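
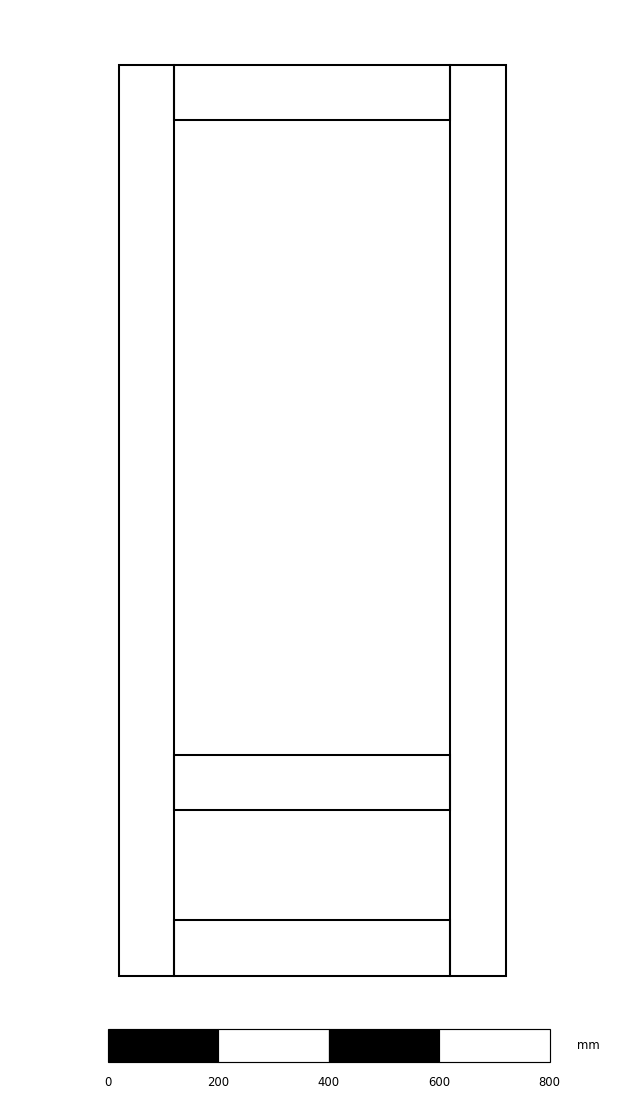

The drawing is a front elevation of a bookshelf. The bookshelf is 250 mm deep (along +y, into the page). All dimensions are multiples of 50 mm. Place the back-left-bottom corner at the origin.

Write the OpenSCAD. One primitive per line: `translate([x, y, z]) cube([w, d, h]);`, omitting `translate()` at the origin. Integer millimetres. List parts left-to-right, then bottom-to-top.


cube([100, 250, 1650]);
translate([100, 0, 0]) cube([500, 250, 100]);
translate([100, 0, 300]) cube([500, 250, 100]);
translate([100, 0, 1550]) cube([500, 250, 100]);
translate([600, 0, 0]) cube([100, 250, 1650]);


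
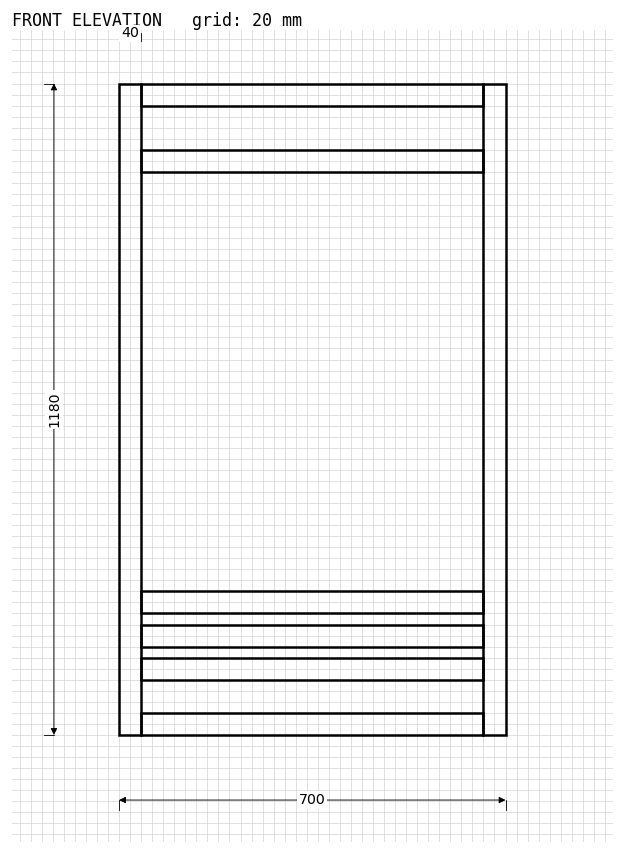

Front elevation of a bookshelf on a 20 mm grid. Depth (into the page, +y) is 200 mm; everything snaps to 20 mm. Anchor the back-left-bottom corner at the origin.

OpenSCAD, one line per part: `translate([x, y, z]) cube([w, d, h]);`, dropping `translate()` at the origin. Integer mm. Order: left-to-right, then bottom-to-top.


cube([40, 200, 1180]);
translate([40, 0, 0]) cube([620, 200, 40]);
translate([40, 0, 100]) cube([620, 200, 40]);
translate([40, 0, 160]) cube([620, 200, 40]);
translate([40, 0, 220]) cube([620, 200, 40]);
translate([40, 0, 1020]) cube([620, 200, 40]);
translate([40, 0, 1140]) cube([620, 200, 40]);
translate([660, 0, 0]) cube([40, 200, 1180]);


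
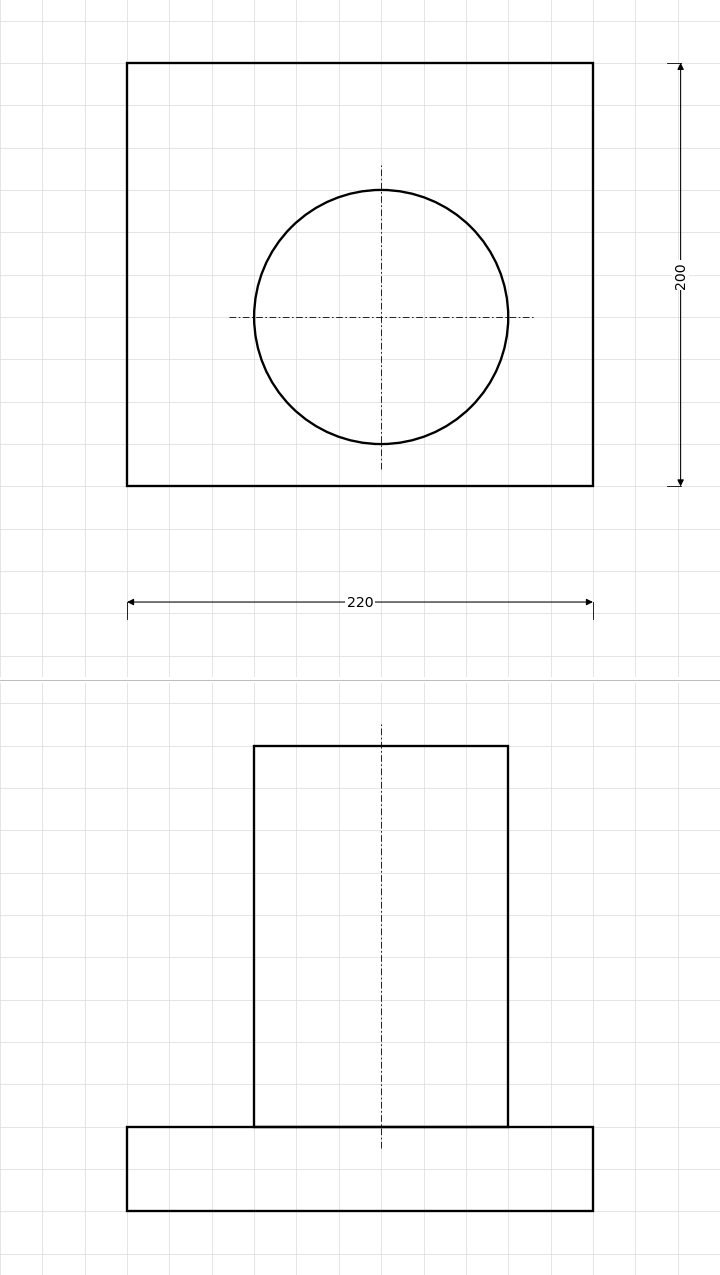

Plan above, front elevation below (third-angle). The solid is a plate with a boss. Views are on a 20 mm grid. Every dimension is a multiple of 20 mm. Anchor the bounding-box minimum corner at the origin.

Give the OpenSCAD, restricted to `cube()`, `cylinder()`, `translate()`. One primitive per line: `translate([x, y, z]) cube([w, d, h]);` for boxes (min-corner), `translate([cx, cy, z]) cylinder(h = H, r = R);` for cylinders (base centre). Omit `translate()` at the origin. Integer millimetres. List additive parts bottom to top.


cube([220, 200, 40]);
translate([120, 80, 40]) cylinder(h = 180, r = 60);


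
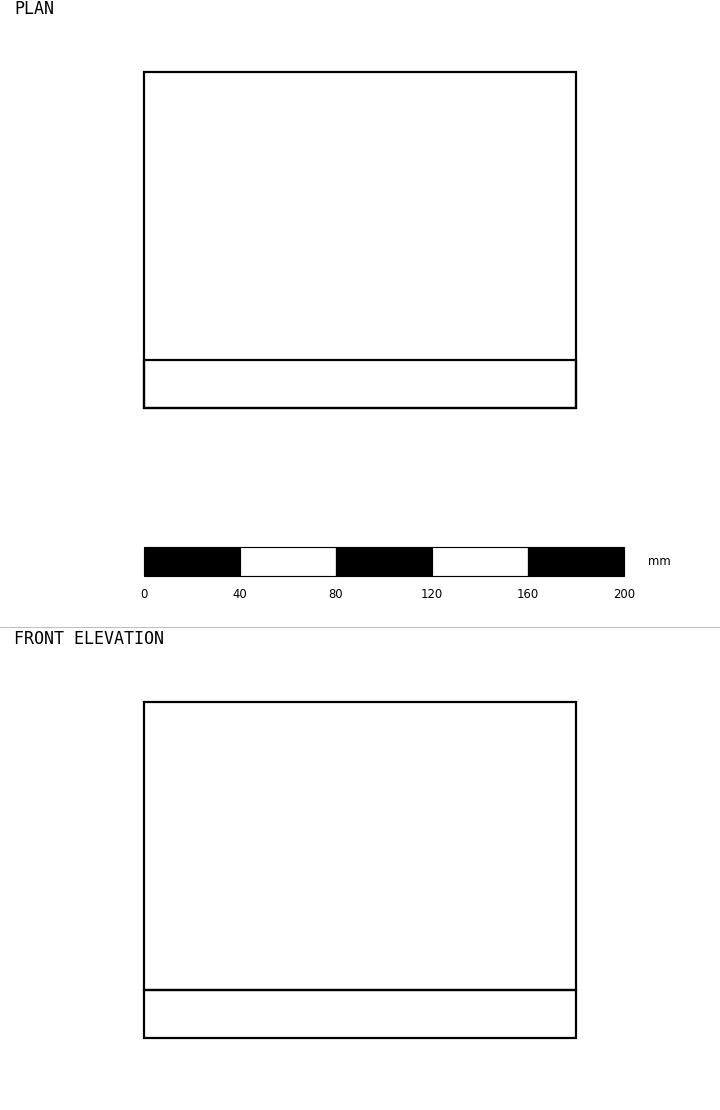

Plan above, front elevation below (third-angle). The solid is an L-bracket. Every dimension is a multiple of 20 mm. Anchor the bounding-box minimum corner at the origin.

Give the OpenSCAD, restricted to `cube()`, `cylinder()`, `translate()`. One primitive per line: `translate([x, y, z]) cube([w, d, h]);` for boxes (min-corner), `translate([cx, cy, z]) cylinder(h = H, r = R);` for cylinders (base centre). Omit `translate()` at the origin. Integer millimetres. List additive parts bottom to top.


cube([180, 140, 20]);
translate([0, 0, 20]) cube([180, 20, 120]);


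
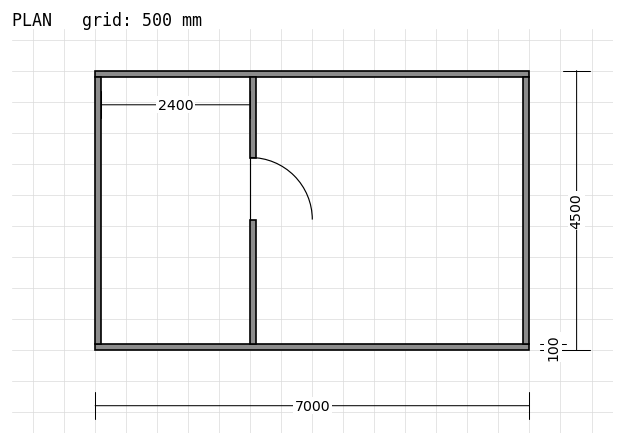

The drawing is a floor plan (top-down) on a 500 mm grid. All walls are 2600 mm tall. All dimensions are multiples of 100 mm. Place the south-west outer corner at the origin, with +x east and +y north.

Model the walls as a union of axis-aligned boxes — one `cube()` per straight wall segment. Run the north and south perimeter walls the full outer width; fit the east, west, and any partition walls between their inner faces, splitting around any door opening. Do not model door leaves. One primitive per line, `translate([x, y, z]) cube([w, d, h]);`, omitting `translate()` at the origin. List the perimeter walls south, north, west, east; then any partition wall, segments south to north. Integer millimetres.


cube([7000, 100, 2600]);
translate([0, 4400, 0]) cube([7000, 100, 2600]);
translate([0, 100, 0]) cube([100, 4300, 2600]);
translate([6900, 100, 0]) cube([100, 4300, 2600]);
translate([2500, 100, 0]) cube([100, 2000, 2600]);
translate([2500, 3100, 0]) cube([100, 1300, 2600]);


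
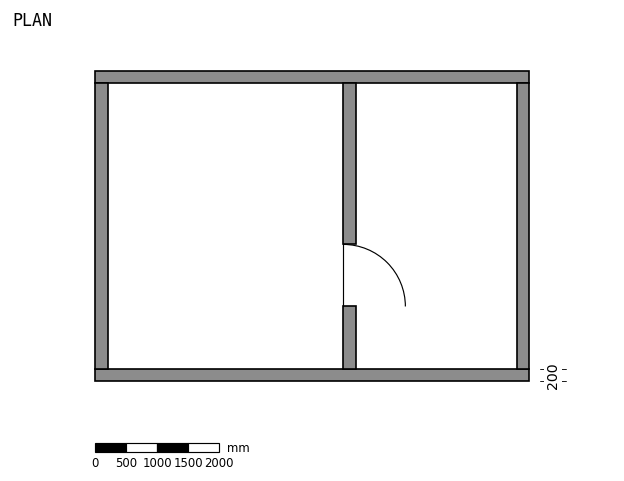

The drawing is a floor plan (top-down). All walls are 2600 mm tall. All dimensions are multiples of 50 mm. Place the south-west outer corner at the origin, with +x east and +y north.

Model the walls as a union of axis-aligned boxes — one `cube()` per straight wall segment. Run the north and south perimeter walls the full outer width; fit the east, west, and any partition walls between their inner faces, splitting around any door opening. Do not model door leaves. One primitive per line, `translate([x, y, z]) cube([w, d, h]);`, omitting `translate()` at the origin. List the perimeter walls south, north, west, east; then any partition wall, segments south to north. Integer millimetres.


cube([7000, 200, 2600]);
translate([0, 4800, 0]) cube([7000, 200, 2600]);
translate([0, 200, 0]) cube([200, 4600, 2600]);
translate([6800, 200, 0]) cube([200, 4600, 2600]);
translate([4000, 200, 0]) cube([200, 1000, 2600]);
translate([4000, 2200, 0]) cube([200, 2600, 2600]);


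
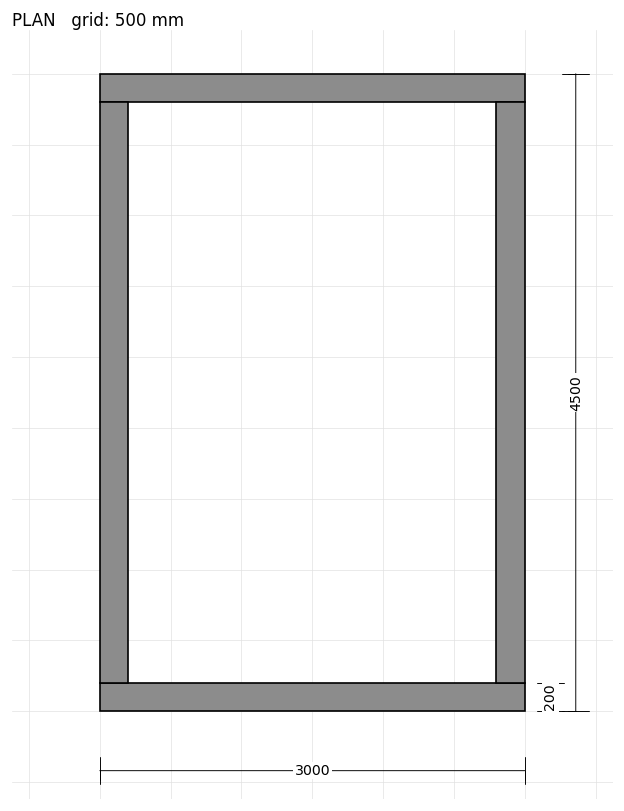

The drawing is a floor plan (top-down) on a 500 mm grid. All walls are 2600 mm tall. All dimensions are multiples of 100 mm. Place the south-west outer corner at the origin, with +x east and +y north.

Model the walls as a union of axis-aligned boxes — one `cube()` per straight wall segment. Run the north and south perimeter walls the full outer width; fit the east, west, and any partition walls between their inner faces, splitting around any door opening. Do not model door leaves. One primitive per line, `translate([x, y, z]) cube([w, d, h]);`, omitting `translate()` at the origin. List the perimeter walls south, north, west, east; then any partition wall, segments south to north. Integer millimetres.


cube([3000, 200, 2600]);
translate([0, 4300, 0]) cube([3000, 200, 2600]);
translate([0, 200, 0]) cube([200, 4100, 2600]);
translate([2800, 200, 0]) cube([200, 4100, 2600]);


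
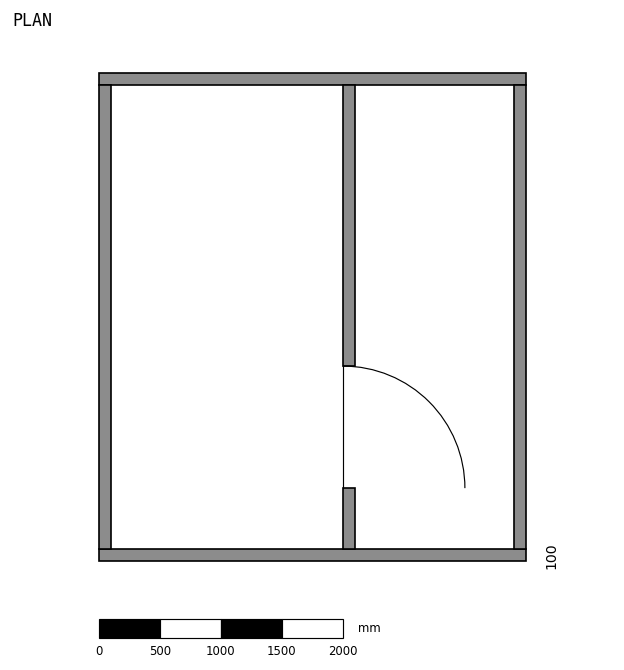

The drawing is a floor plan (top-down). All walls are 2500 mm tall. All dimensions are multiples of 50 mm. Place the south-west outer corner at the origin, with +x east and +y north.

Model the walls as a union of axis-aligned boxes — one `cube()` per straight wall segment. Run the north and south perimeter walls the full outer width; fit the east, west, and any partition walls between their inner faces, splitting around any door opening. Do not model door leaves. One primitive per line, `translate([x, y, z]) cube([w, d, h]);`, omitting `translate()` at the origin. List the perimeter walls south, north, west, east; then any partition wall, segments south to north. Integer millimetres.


cube([3500, 100, 2500]);
translate([0, 3900, 0]) cube([3500, 100, 2500]);
translate([0, 100, 0]) cube([100, 3800, 2500]);
translate([3400, 100, 0]) cube([100, 3800, 2500]);
translate([2000, 100, 0]) cube([100, 500, 2500]);
translate([2000, 1600, 0]) cube([100, 2300, 2500]);


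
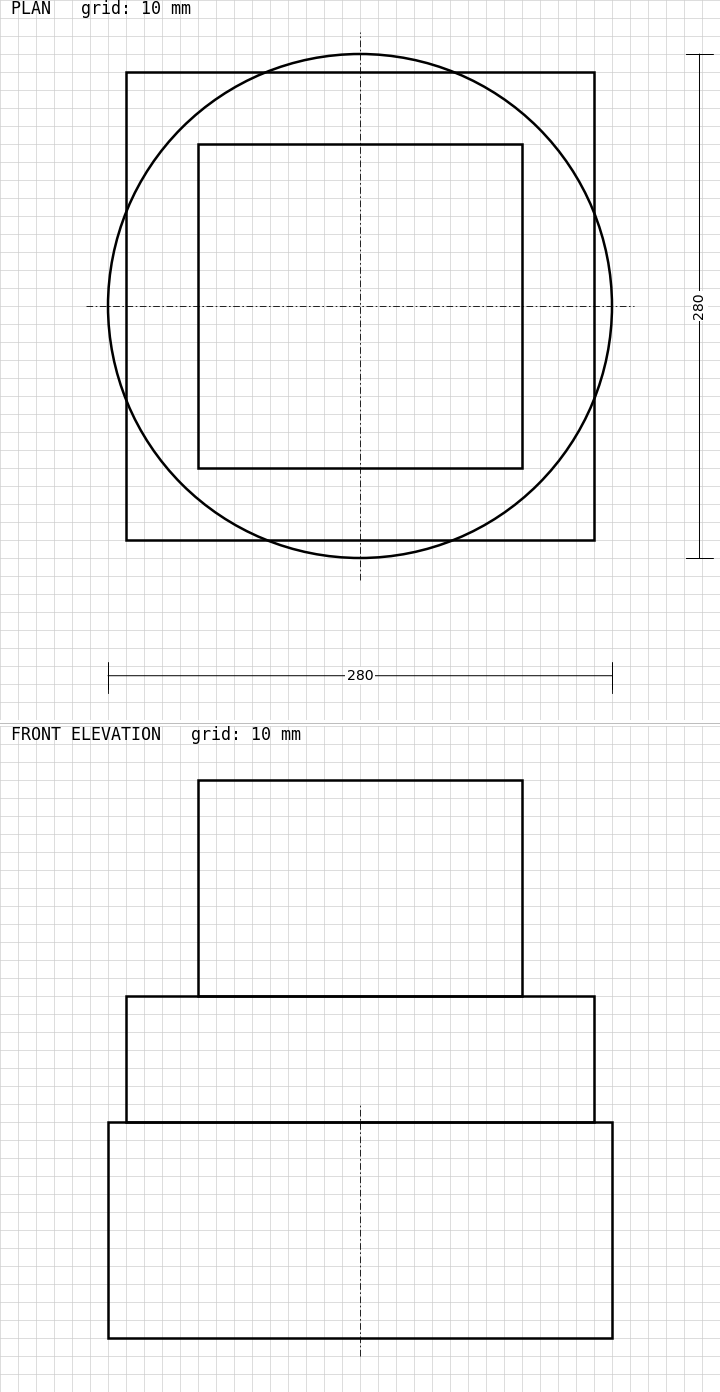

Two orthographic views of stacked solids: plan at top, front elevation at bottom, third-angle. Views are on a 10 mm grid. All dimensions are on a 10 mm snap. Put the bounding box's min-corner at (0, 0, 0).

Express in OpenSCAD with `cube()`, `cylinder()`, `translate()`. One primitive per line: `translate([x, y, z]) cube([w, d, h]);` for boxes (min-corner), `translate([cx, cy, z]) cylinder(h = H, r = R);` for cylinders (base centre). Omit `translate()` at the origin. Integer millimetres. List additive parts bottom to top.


translate([140, 140, 0]) cylinder(h = 120, r = 140);
translate([10, 10, 120]) cube([260, 260, 70]);
translate([50, 50, 190]) cube([180, 180, 120]);


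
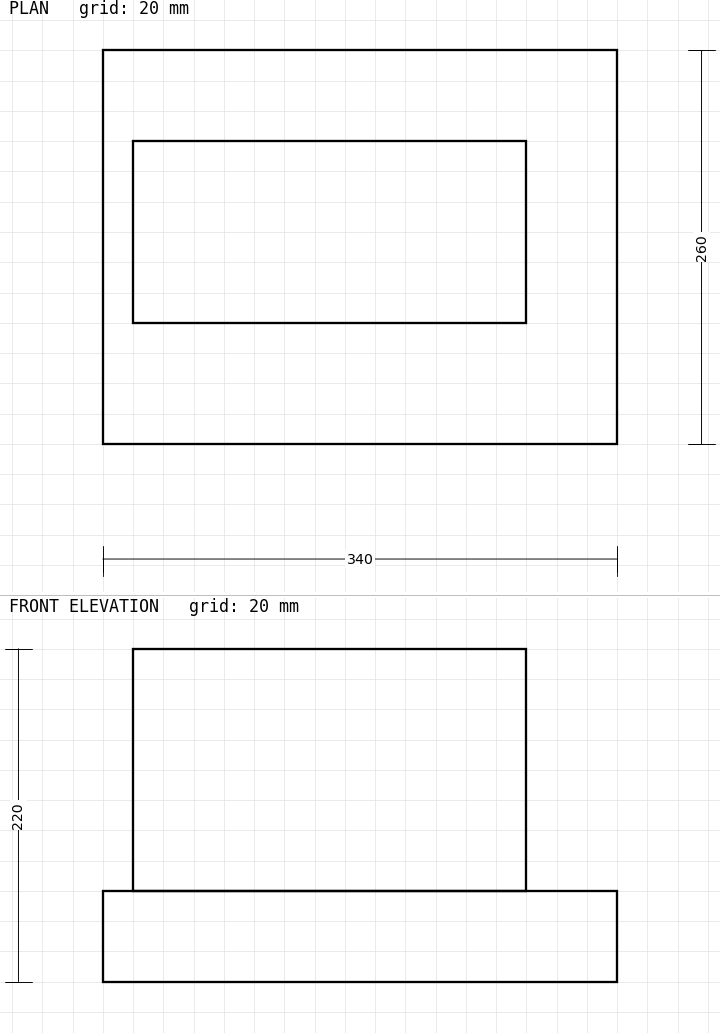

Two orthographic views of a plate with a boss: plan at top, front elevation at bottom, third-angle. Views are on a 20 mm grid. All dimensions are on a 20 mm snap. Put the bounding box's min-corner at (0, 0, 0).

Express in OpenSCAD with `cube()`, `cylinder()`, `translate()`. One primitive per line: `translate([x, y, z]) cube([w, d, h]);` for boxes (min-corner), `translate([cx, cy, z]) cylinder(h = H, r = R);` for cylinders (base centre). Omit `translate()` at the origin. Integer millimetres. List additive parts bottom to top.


cube([340, 260, 60]);
translate([20, 80, 60]) cube([260, 120, 160]);


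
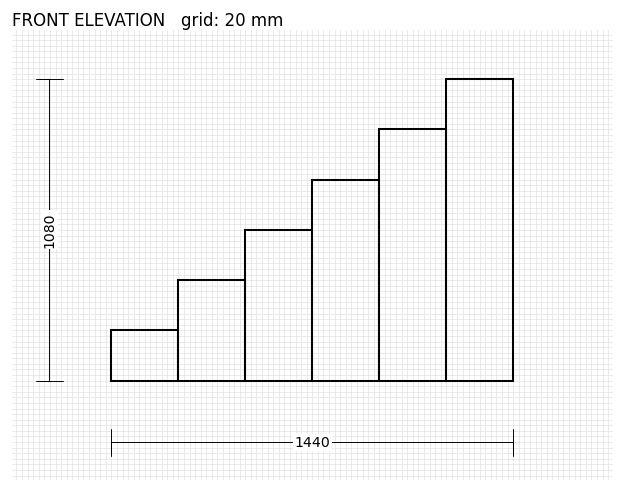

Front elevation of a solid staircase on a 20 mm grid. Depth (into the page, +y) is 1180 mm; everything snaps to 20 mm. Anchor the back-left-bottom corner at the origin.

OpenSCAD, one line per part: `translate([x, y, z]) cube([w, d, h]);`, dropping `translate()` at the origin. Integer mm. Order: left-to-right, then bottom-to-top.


cube([240, 1180, 180]);
translate([240, 0, 0]) cube([240, 1180, 360]);
translate([480, 0, 0]) cube([240, 1180, 540]);
translate([720, 0, 0]) cube([240, 1180, 720]);
translate([960, 0, 0]) cube([240, 1180, 900]);
translate([1200, 0, 0]) cube([240, 1180, 1080]);


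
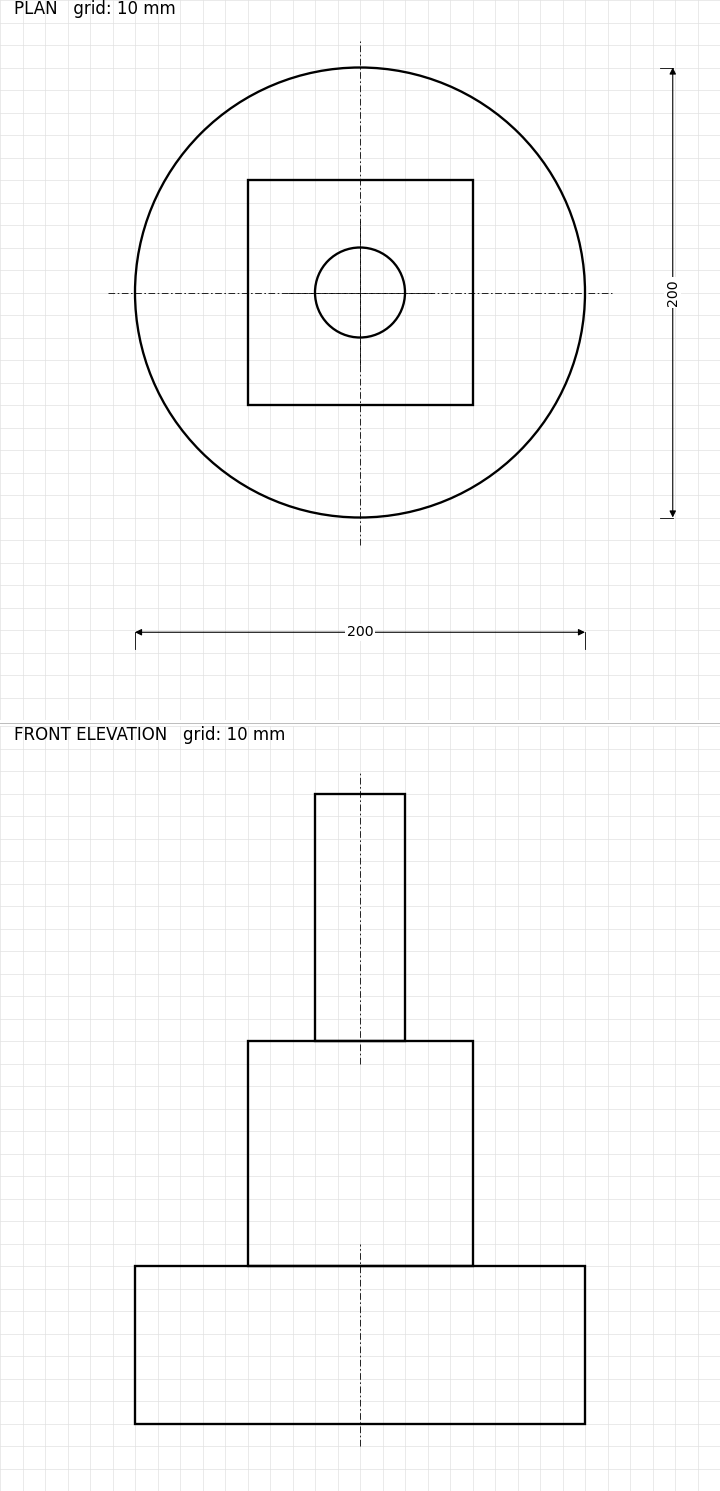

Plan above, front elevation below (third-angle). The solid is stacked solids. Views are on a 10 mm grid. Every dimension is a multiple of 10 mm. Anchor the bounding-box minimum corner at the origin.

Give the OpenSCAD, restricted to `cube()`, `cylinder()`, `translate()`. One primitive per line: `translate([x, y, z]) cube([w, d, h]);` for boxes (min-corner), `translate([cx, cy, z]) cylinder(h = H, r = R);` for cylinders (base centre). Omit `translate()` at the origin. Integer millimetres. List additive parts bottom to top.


translate([100, 100, 0]) cylinder(h = 70, r = 100);
translate([50, 50, 70]) cube([100, 100, 100]);
translate([100, 100, 170]) cylinder(h = 110, r = 20);


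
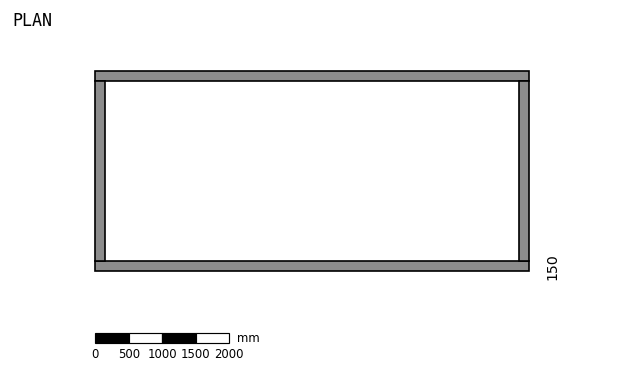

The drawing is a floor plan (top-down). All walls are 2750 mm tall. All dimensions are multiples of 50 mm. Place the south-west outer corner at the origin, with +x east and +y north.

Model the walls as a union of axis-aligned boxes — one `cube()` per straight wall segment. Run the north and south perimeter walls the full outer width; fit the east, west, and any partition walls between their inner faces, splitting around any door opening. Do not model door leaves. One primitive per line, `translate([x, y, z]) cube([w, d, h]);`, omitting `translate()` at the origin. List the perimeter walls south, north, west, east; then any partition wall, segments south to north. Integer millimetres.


cube([6500, 150, 2750]);
translate([0, 2850, 0]) cube([6500, 150, 2750]);
translate([0, 150, 0]) cube([150, 2700, 2750]);
translate([6350, 150, 0]) cube([150, 2700, 2750]);


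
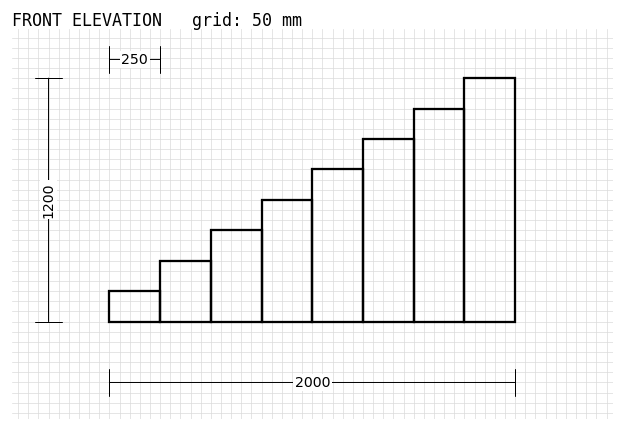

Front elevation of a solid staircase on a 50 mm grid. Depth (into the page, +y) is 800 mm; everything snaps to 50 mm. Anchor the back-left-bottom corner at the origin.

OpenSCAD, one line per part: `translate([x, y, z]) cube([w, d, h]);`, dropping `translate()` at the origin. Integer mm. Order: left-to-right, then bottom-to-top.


cube([250, 800, 150]);
translate([250, 0, 0]) cube([250, 800, 300]);
translate([500, 0, 0]) cube([250, 800, 450]);
translate([750, 0, 0]) cube([250, 800, 600]);
translate([1000, 0, 0]) cube([250, 800, 750]);
translate([1250, 0, 0]) cube([250, 800, 900]);
translate([1500, 0, 0]) cube([250, 800, 1050]);
translate([1750, 0, 0]) cube([250, 800, 1200]);


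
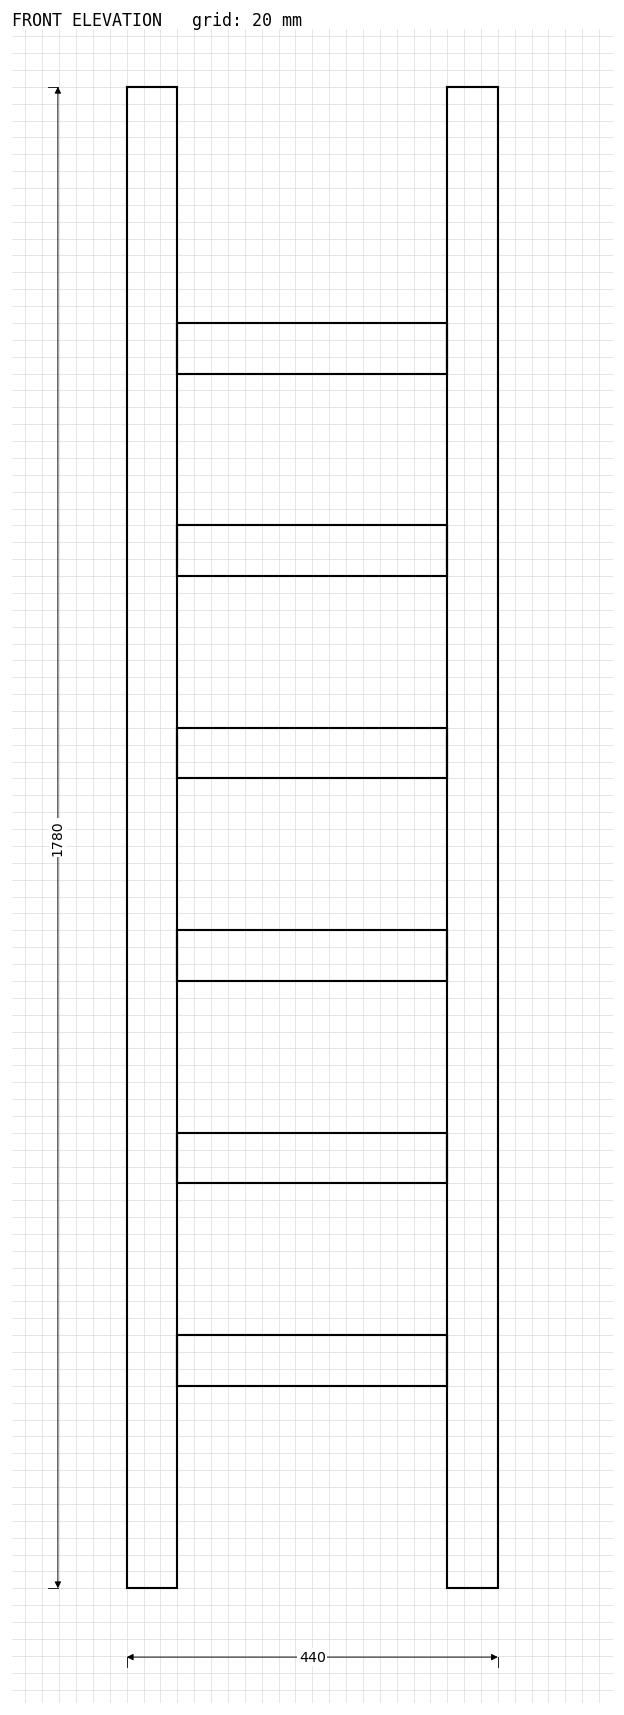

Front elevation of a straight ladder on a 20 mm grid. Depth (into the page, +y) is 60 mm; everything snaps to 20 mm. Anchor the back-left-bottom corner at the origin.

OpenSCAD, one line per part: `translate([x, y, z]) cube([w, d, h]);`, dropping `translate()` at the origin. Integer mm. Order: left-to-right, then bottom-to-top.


cube([60, 60, 1780]);
translate([60, 0, 240]) cube([320, 60, 60]);
translate([60, 0, 480]) cube([320, 60, 60]);
translate([60, 0, 720]) cube([320, 60, 60]);
translate([60, 0, 960]) cube([320, 60, 60]);
translate([60, 0, 1200]) cube([320, 60, 60]);
translate([60, 0, 1440]) cube([320, 60, 60]);
translate([380, 0, 0]) cube([60, 60, 1780]);


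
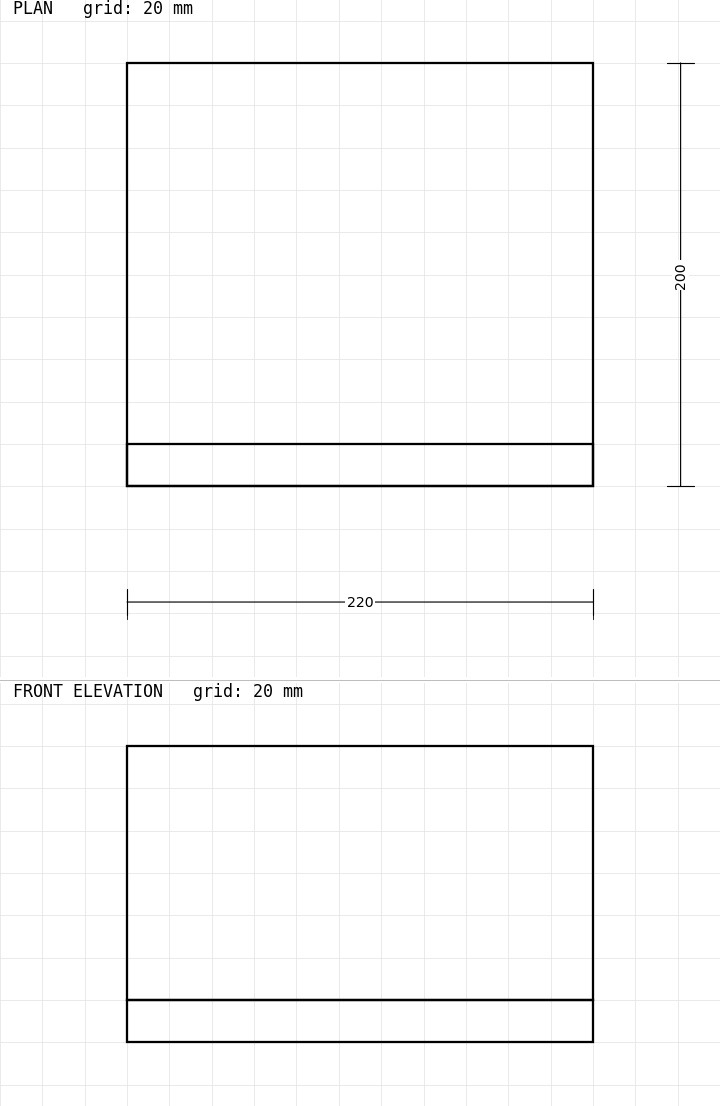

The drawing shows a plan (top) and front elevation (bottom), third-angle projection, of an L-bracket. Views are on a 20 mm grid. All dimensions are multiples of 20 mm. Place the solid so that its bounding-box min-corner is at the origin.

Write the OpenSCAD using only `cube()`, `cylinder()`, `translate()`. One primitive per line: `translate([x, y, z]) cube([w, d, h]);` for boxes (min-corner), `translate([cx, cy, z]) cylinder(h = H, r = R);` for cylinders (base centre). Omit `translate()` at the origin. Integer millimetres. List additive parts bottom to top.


cube([220, 200, 20]);
translate([0, 0, 20]) cube([220, 20, 120]);


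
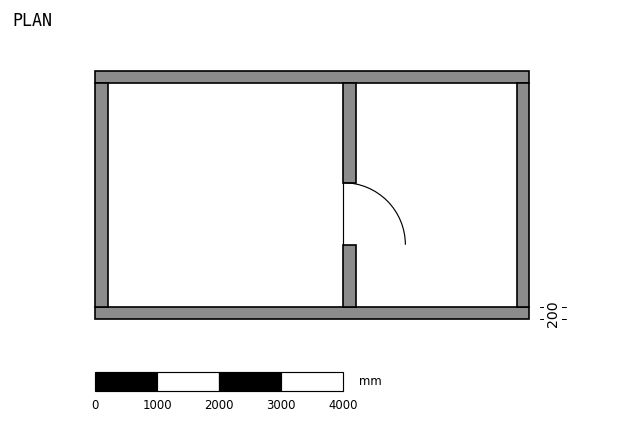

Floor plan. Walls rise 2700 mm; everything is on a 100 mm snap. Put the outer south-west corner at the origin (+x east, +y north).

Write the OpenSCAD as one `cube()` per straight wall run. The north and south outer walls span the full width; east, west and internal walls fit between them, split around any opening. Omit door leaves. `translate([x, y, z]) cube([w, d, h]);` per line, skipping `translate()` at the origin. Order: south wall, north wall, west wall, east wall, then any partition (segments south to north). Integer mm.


cube([7000, 200, 2700]);
translate([0, 3800, 0]) cube([7000, 200, 2700]);
translate([0, 200, 0]) cube([200, 3600, 2700]);
translate([6800, 200, 0]) cube([200, 3600, 2700]);
translate([4000, 200, 0]) cube([200, 1000, 2700]);
translate([4000, 2200, 0]) cube([200, 1600, 2700]);


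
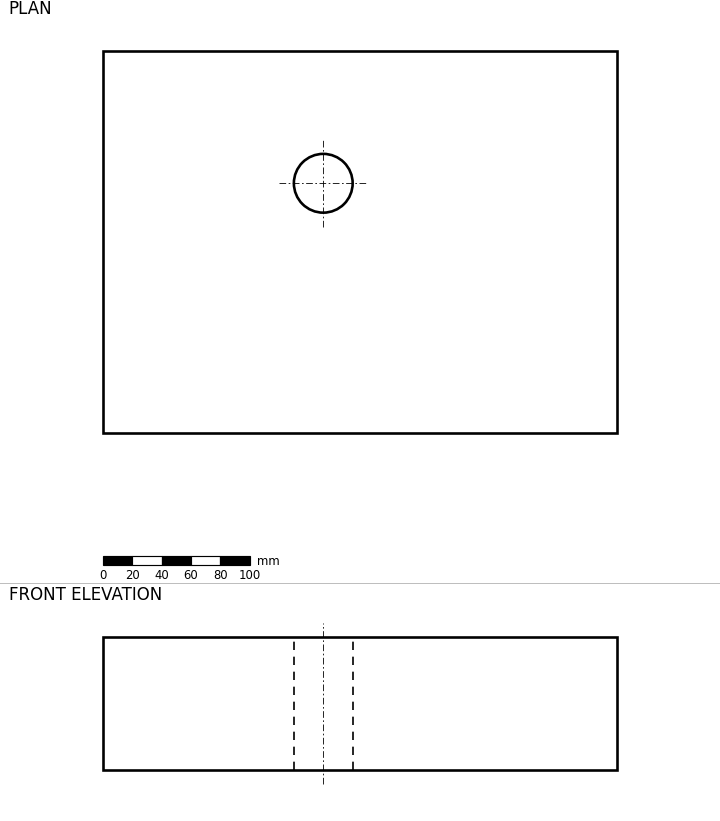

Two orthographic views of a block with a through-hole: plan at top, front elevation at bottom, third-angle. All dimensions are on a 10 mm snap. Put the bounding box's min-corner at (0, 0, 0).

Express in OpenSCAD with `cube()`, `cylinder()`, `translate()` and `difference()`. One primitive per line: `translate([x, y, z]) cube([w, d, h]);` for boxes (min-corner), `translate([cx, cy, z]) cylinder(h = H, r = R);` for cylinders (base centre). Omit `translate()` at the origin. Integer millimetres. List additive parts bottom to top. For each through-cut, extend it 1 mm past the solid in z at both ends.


difference() {
  cube([350, 260, 90]);
  translate([150, 170, -1]) cylinder(h = 92, r = 20);
}


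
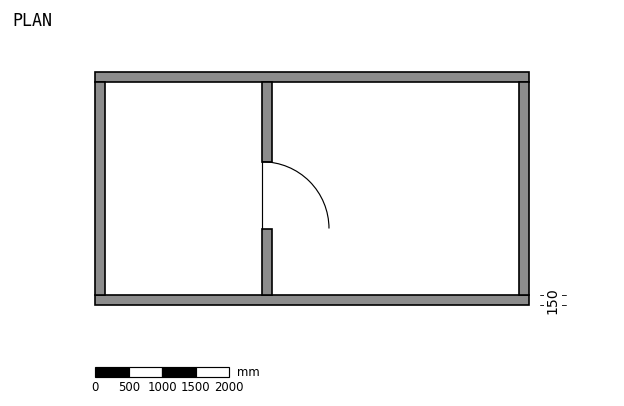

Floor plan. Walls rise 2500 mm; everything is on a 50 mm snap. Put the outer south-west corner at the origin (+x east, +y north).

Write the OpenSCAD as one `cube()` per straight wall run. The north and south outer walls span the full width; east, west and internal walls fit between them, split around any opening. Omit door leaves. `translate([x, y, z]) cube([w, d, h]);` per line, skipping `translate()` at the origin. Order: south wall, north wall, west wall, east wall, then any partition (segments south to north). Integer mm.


cube([6500, 150, 2500]);
translate([0, 3350, 0]) cube([6500, 150, 2500]);
translate([0, 150, 0]) cube([150, 3200, 2500]);
translate([6350, 150, 0]) cube([150, 3200, 2500]);
translate([2500, 150, 0]) cube([150, 1000, 2500]);
translate([2500, 2150, 0]) cube([150, 1200, 2500]);


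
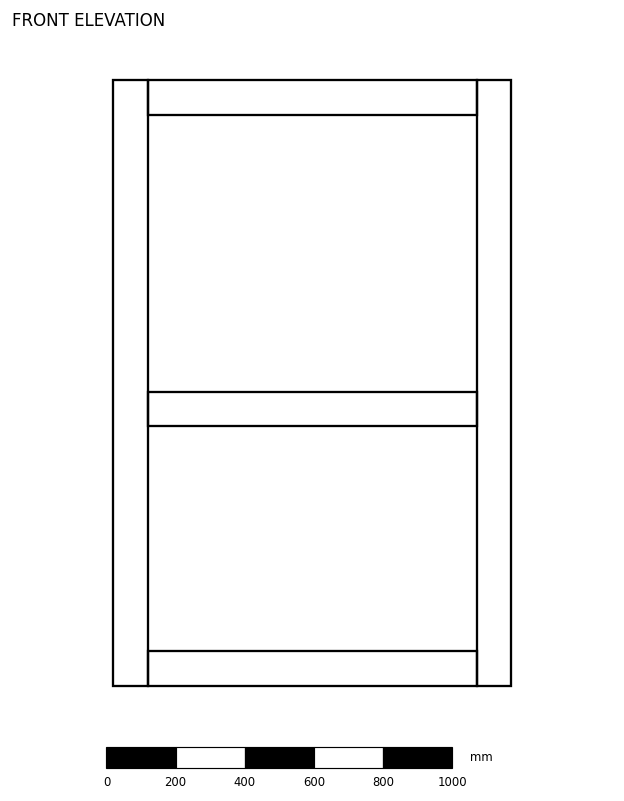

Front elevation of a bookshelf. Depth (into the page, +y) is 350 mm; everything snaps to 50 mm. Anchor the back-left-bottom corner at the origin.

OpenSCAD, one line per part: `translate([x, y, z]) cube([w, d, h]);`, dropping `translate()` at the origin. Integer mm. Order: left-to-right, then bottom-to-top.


cube([100, 350, 1750]);
translate([100, 0, 0]) cube([950, 350, 100]);
translate([100, 0, 750]) cube([950, 350, 100]);
translate([100, 0, 1650]) cube([950, 350, 100]);
translate([1050, 0, 0]) cube([100, 350, 1750]);


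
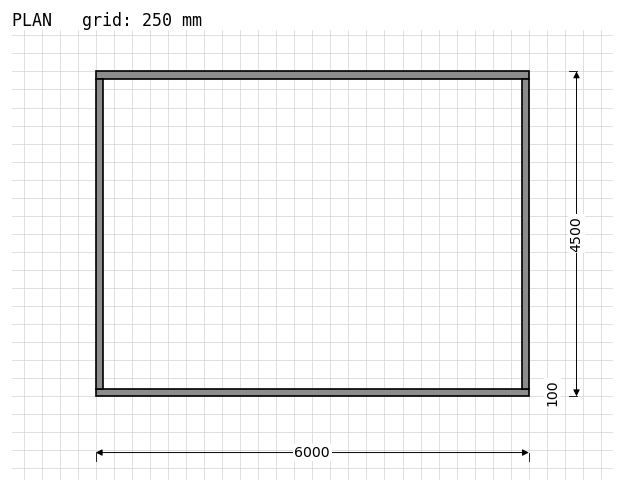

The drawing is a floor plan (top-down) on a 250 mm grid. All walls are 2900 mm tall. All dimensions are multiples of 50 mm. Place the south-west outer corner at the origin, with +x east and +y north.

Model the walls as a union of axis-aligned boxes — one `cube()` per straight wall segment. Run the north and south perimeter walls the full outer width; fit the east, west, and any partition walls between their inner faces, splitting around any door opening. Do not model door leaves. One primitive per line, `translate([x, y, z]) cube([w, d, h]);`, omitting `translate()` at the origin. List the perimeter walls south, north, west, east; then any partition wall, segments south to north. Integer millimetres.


cube([6000, 100, 2900]);
translate([0, 4400, 0]) cube([6000, 100, 2900]);
translate([0, 100, 0]) cube([100, 4300, 2900]);
translate([5900, 100, 0]) cube([100, 4300, 2900]);


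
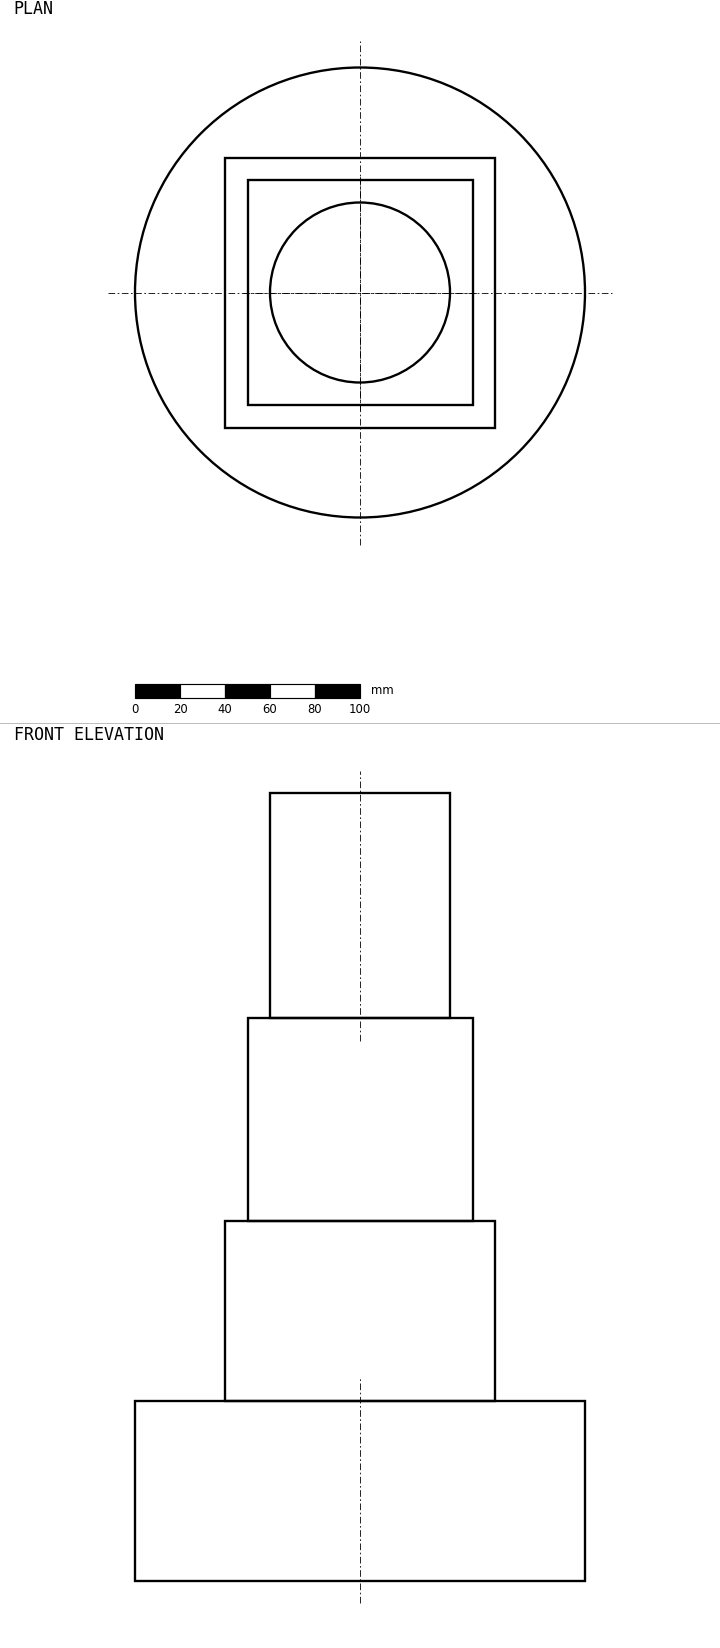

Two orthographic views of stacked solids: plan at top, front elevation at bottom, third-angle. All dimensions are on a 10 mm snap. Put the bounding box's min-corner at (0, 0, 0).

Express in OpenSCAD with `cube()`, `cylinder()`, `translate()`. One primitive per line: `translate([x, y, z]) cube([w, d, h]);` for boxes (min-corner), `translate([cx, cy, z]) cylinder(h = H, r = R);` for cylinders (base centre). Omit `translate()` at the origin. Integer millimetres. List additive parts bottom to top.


translate([100, 100, 0]) cylinder(h = 80, r = 100);
translate([40, 40, 80]) cube([120, 120, 80]);
translate([50, 50, 160]) cube([100, 100, 90]);
translate([100, 100, 250]) cylinder(h = 100, r = 40);


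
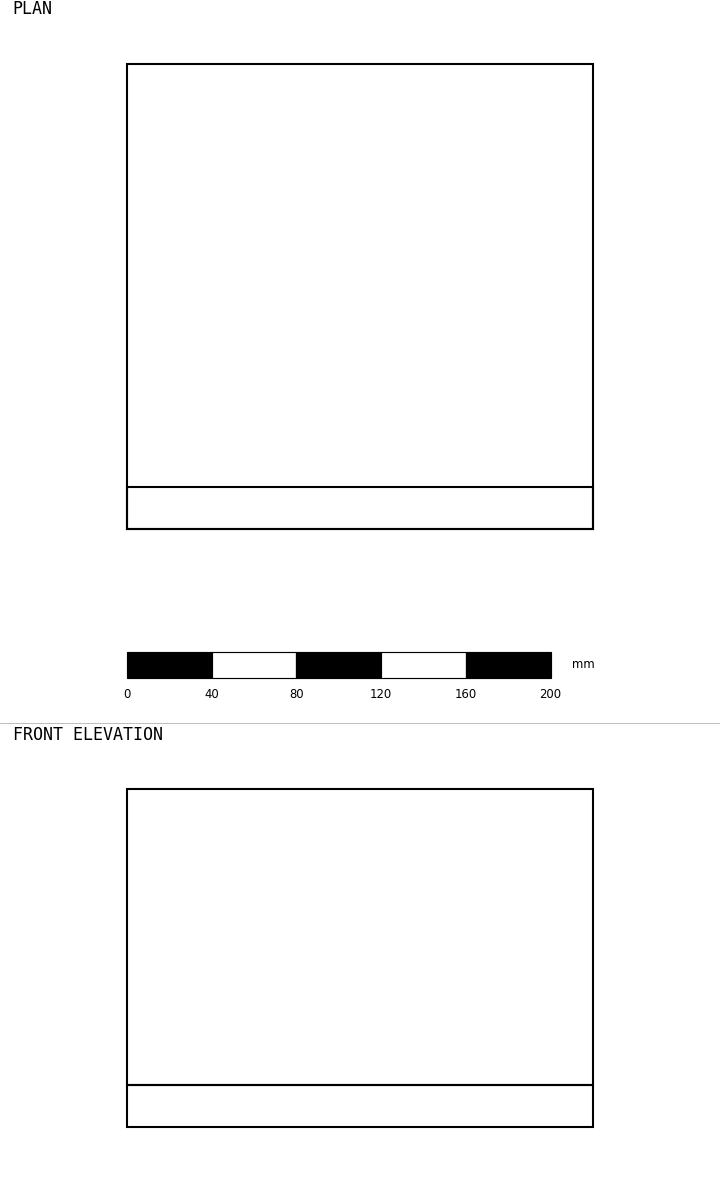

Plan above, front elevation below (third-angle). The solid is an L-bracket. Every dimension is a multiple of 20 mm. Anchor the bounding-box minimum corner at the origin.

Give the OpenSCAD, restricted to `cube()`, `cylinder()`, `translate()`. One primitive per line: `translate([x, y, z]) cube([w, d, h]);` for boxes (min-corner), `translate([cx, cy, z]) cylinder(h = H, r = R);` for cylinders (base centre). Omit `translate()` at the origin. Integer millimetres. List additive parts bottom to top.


cube([220, 220, 20]);
translate([0, 0, 20]) cube([220, 20, 140]);


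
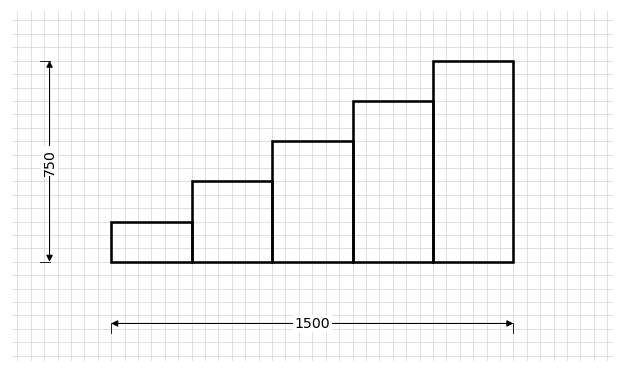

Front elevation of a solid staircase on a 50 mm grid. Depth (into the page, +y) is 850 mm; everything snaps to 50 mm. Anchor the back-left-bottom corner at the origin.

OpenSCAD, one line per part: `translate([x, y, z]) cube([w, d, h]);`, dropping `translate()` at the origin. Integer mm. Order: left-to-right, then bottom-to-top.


cube([300, 850, 150]);
translate([300, 0, 0]) cube([300, 850, 300]);
translate([600, 0, 0]) cube([300, 850, 450]);
translate([900, 0, 0]) cube([300, 850, 600]);
translate([1200, 0, 0]) cube([300, 850, 750]);


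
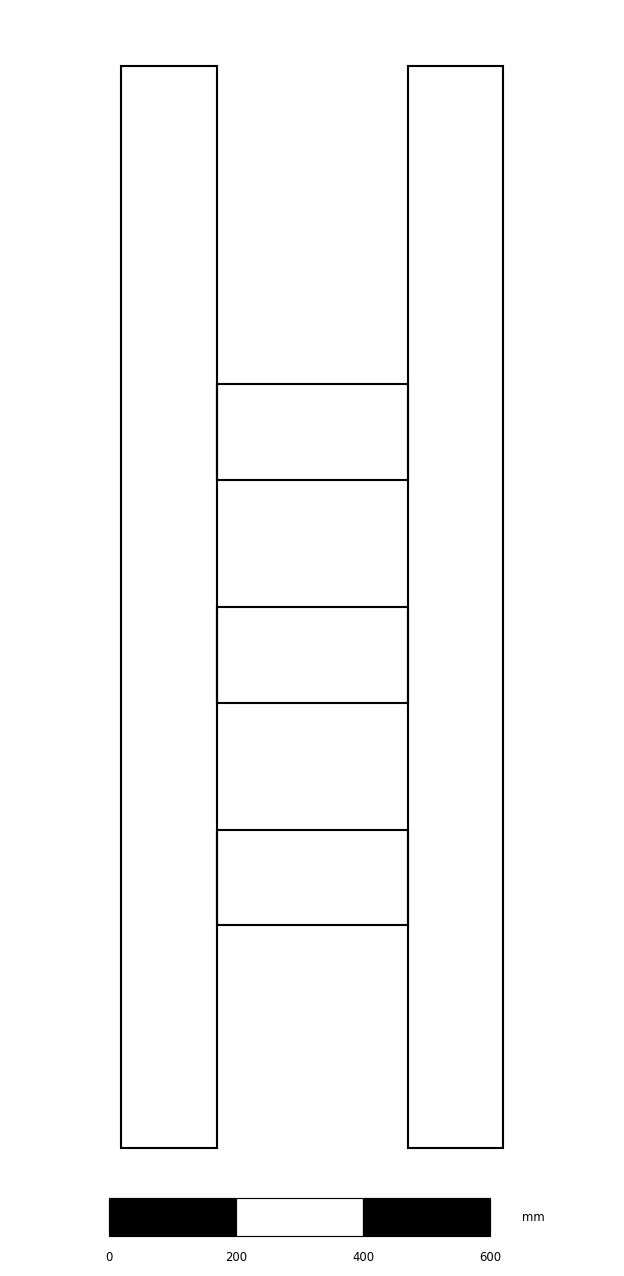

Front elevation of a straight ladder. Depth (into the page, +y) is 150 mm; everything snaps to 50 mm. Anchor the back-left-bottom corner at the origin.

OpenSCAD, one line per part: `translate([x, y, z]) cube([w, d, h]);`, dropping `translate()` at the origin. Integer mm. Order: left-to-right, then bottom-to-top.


cube([150, 150, 1700]);
translate([150, 0, 350]) cube([300, 150, 150]);
translate([150, 0, 700]) cube([300, 150, 150]);
translate([150, 0, 1050]) cube([300, 150, 150]);
translate([450, 0, 0]) cube([150, 150, 1700]);


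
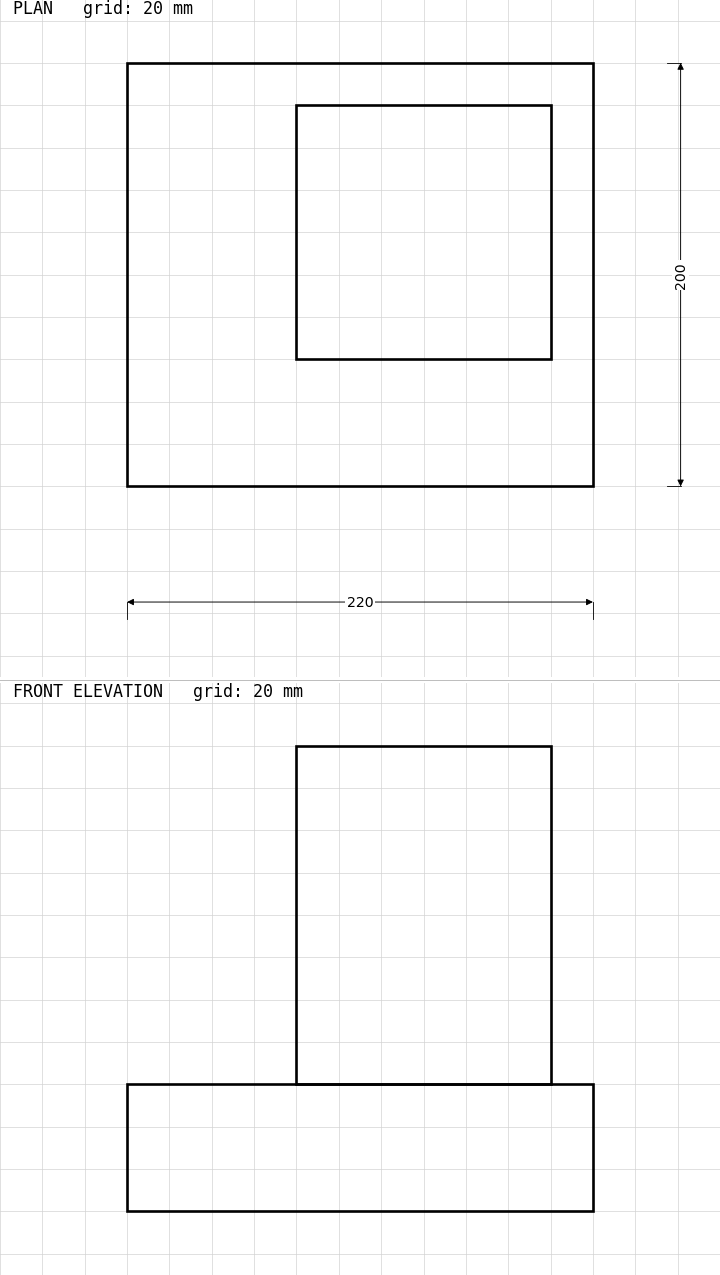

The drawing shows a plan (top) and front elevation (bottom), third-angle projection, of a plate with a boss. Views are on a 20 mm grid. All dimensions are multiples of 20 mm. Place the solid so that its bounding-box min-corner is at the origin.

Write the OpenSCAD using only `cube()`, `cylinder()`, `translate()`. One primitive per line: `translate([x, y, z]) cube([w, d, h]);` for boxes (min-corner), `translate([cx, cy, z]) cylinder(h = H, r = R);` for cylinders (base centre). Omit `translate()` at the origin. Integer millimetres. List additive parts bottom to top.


cube([220, 200, 60]);
translate([80, 60, 60]) cube([120, 120, 160]);


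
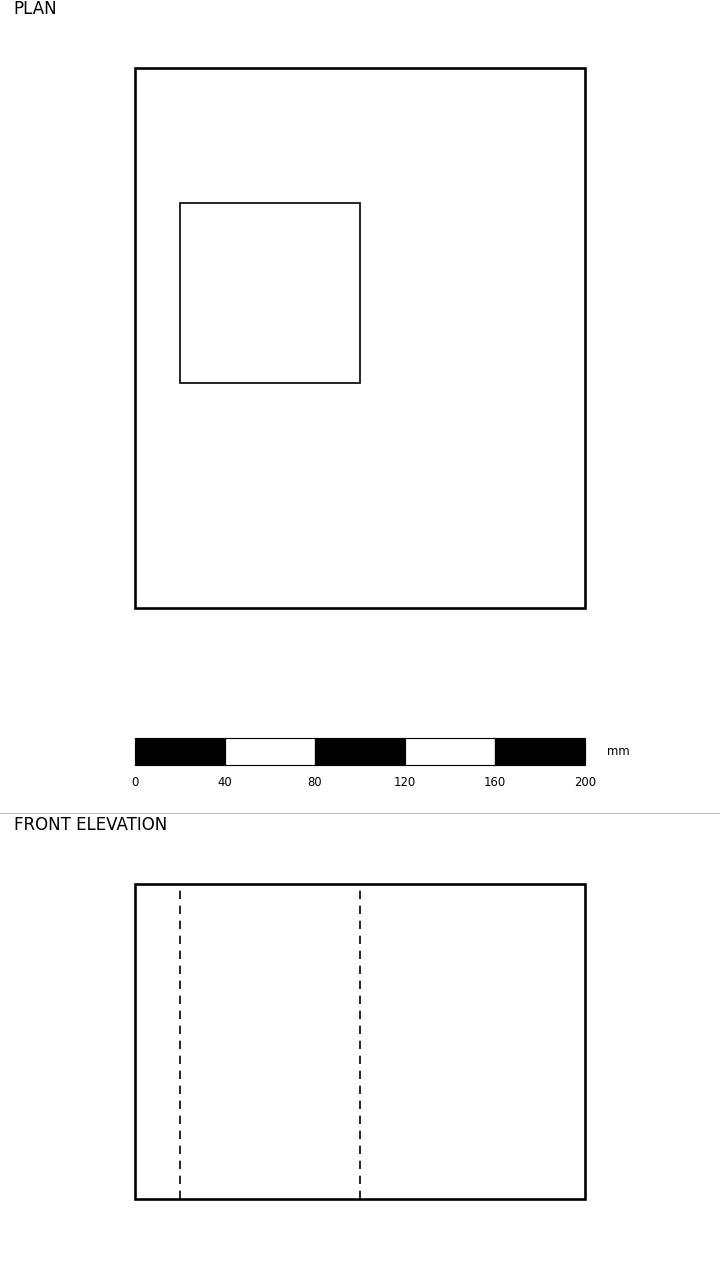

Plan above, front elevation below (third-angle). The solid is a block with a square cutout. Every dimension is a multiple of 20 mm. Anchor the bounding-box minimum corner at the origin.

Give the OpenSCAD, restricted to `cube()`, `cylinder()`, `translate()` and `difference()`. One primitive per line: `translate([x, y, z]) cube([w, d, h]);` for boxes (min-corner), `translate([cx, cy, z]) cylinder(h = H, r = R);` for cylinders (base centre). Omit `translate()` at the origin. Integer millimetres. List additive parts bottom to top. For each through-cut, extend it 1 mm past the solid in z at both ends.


difference() {
  cube([200, 240, 140]);
  translate([20, 100, -1]) cube([80, 80, 142]);
}


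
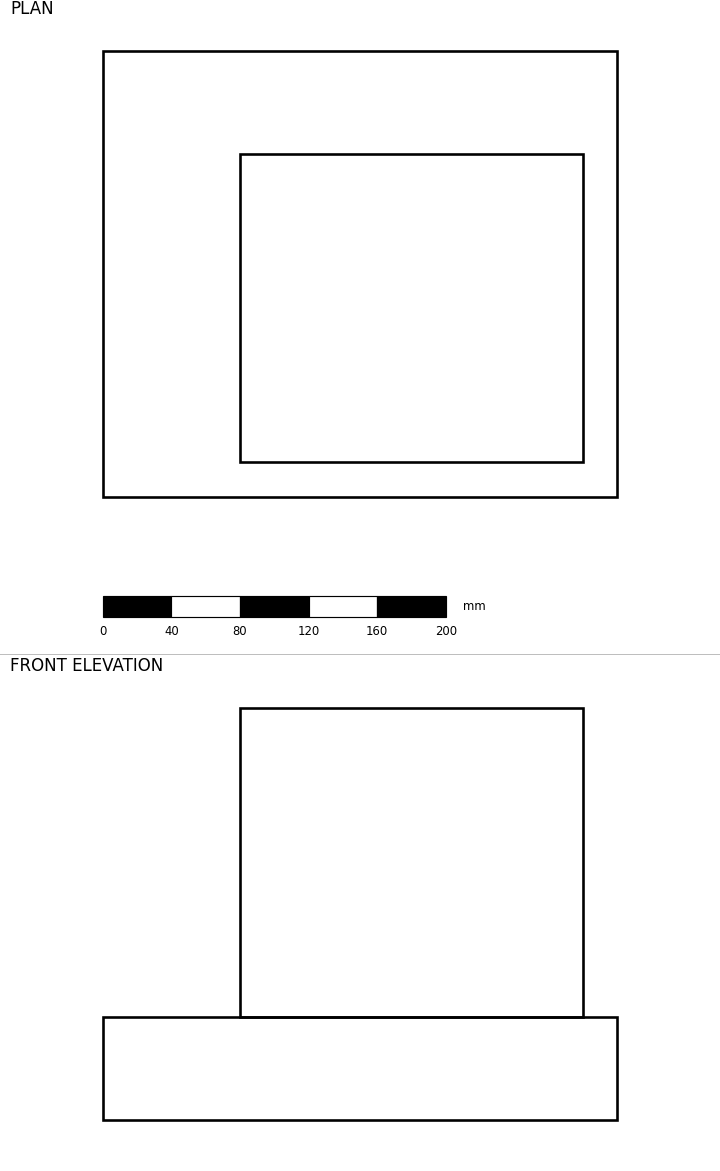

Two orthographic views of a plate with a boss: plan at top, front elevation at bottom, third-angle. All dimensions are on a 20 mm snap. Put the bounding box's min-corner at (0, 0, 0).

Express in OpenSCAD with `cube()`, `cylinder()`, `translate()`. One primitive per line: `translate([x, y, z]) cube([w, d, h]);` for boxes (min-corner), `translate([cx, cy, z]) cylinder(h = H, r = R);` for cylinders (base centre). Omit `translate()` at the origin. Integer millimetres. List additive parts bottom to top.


cube([300, 260, 60]);
translate([80, 20, 60]) cube([200, 180, 180]);


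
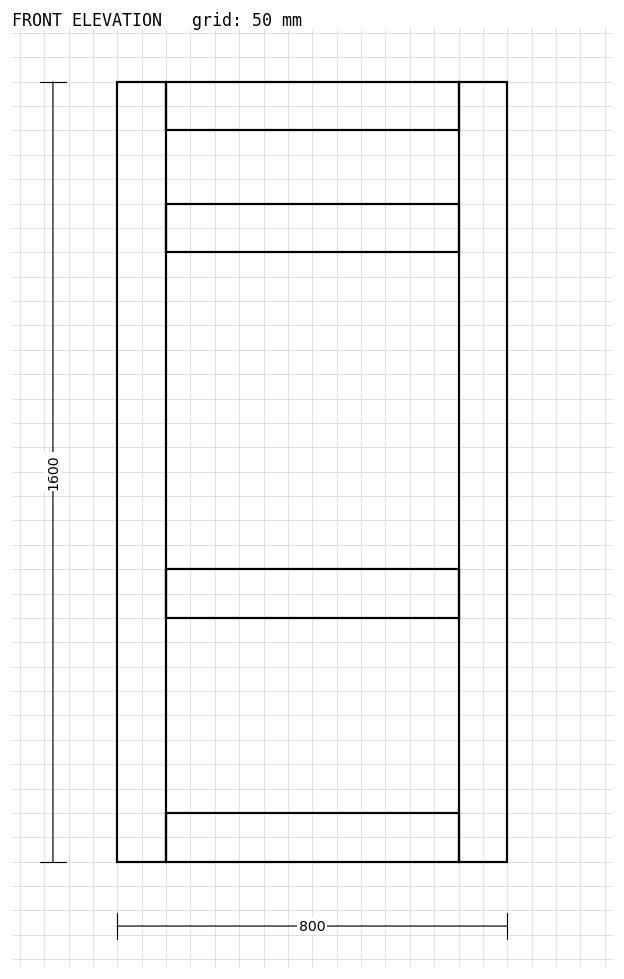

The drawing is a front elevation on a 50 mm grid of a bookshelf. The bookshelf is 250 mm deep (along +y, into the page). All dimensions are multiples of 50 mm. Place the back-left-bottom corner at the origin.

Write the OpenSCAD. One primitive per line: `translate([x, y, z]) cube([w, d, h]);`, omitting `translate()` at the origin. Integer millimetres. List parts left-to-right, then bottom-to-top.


cube([100, 250, 1600]);
translate([100, 0, 0]) cube([600, 250, 100]);
translate([100, 0, 500]) cube([600, 250, 100]);
translate([100, 0, 1250]) cube([600, 250, 100]);
translate([100, 0, 1500]) cube([600, 250, 100]);
translate([700, 0, 0]) cube([100, 250, 1600]);


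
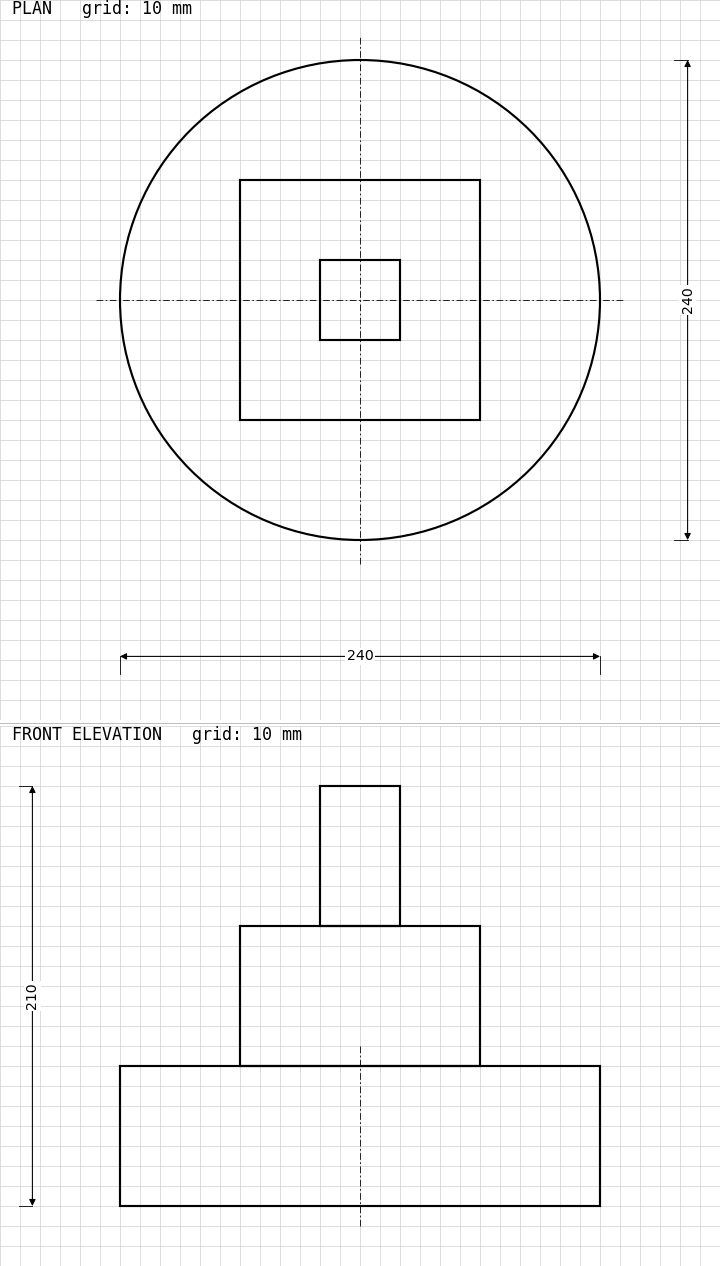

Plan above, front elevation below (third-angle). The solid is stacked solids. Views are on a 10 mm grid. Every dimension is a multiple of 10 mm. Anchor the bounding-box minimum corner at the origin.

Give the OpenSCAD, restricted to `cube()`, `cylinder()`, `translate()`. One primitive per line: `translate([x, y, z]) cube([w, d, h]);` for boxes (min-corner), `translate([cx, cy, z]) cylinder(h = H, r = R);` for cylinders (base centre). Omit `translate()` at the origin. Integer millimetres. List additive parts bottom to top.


translate([120, 120, 0]) cylinder(h = 70, r = 120);
translate([60, 60, 70]) cube([120, 120, 70]);
translate([100, 100, 140]) cube([40, 40, 70]);


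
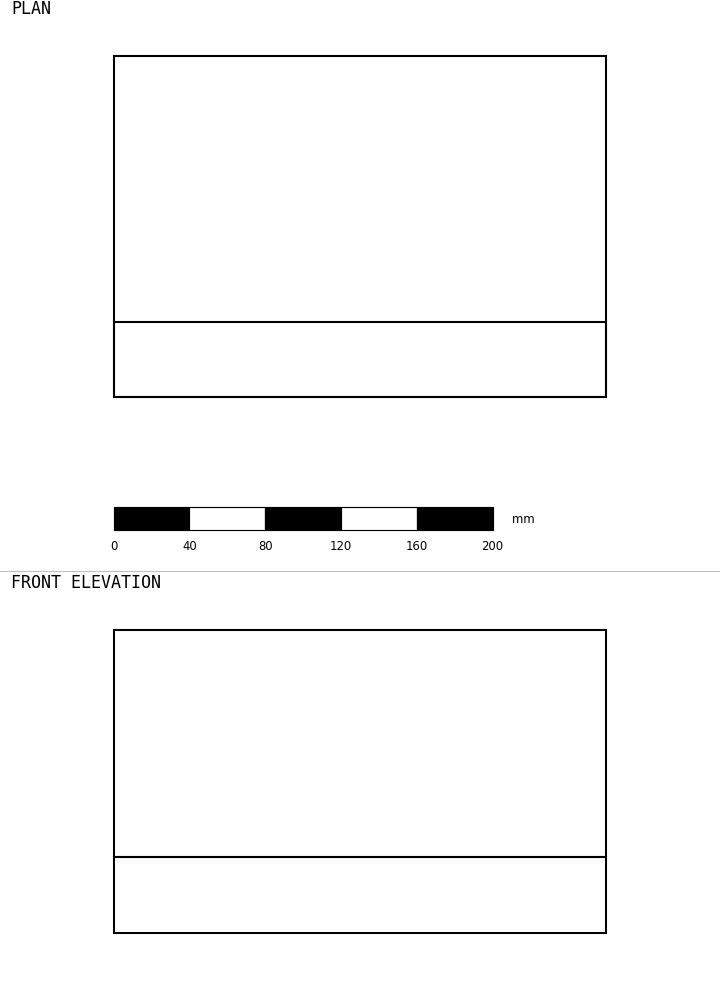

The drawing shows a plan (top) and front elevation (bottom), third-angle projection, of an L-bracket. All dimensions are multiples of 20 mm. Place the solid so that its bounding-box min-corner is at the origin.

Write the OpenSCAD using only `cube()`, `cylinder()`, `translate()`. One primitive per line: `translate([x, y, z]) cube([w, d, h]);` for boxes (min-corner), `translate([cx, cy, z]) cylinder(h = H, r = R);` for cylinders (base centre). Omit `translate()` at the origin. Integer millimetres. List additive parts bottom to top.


cube([260, 180, 40]);
translate([0, 0, 40]) cube([260, 40, 120]);


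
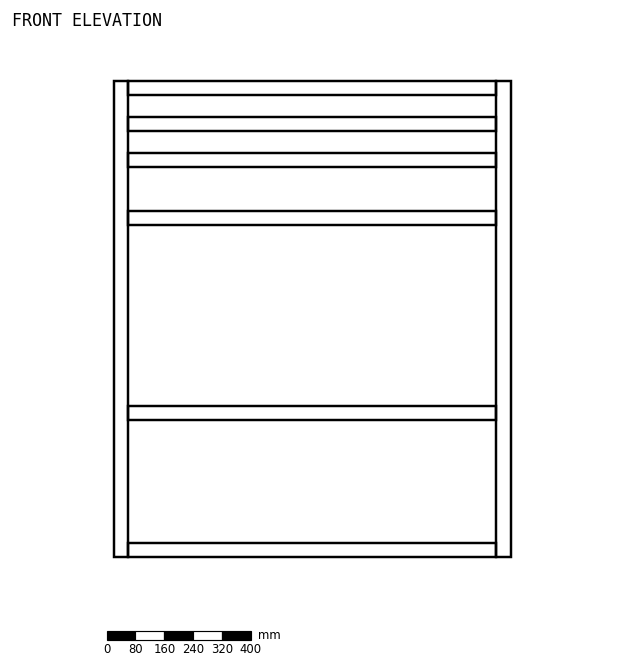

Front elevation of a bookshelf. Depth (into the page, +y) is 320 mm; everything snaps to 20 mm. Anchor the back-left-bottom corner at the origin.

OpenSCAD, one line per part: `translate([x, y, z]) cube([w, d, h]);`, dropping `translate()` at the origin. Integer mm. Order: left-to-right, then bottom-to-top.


cube([40, 320, 1320]);
translate([40, 0, 0]) cube([1020, 320, 40]);
translate([40, 0, 380]) cube([1020, 320, 40]);
translate([40, 0, 920]) cube([1020, 320, 40]);
translate([40, 0, 1080]) cube([1020, 320, 40]);
translate([40, 0, 1180]) cube([1020, 320, 40]);
translate([40, 0, 1280]) cube([1020, 320, 40]);
translate([1060, 0, 0]) cube([40, 320, 1320]);


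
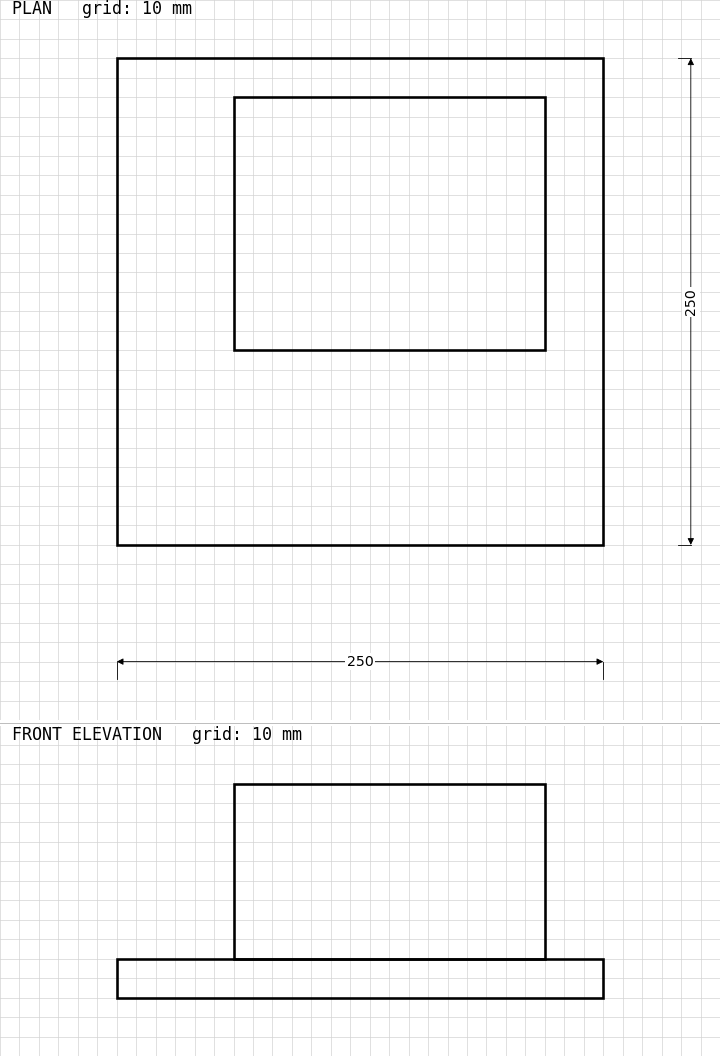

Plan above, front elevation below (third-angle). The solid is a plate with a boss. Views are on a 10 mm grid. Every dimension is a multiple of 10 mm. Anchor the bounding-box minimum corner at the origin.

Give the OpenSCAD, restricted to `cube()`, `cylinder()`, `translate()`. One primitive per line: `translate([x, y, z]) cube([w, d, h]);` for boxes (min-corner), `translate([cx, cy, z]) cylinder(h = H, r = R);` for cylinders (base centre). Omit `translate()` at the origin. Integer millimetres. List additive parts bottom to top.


cube([250, 250, 20]);
translate([60, 100, 20]) cube([160, 130, 90]);


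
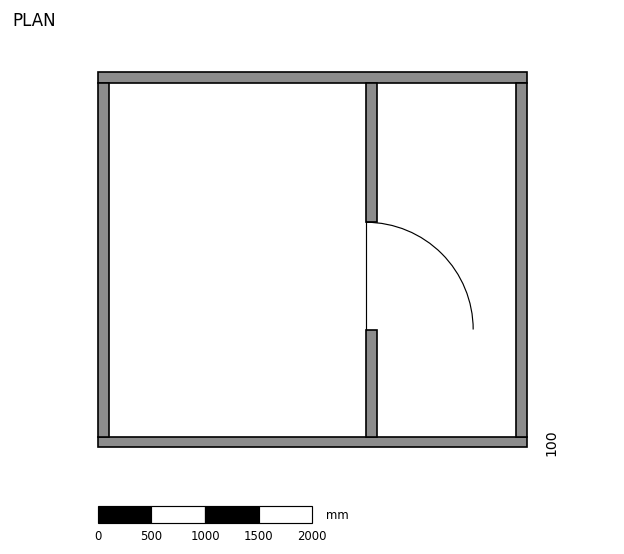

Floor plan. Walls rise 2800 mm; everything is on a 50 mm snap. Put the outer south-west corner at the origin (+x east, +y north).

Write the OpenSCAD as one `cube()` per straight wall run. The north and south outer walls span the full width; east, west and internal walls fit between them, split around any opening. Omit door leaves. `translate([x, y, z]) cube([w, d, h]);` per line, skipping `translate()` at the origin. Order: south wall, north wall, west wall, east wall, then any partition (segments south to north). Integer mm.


cube([4000, 100, 2800]);
translate([0, 3400, 0]) cube([4000, 100, 2800]);
translate([0, 100, 0]) cube([100, 3300, 2800]);
translate([3900, 100, 0]) cube([100, 3300, 2800]);
translate([2500, 100, 0]) cube([100, 1000, 2800]);
translate([2500, 2100, 0]) cube([100, 1300, 2800]);


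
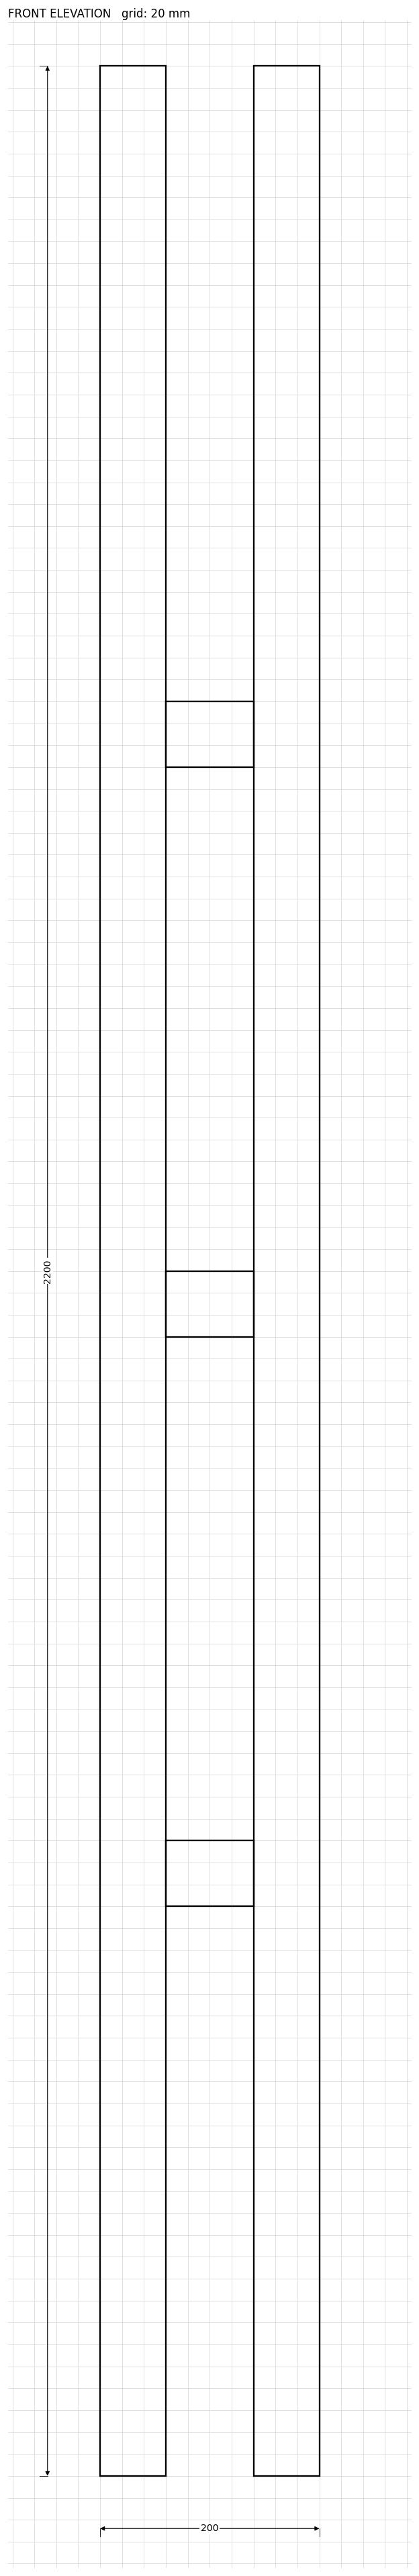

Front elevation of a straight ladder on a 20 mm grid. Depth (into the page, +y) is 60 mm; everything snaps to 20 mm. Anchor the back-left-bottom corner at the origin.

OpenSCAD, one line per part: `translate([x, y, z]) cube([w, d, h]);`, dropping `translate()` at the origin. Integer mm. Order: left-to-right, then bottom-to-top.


cube([60, 60, 2200]);
translate([60, 0, 520]) cube([80, 60, 60]);
translate([60, 0, 1040]) cube([80, 60, 60]);
translate([60, 0, 1560]) cube([80, 60, 60]);
translate([140, 0, 0]) cube([60, 60, 2200]);
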